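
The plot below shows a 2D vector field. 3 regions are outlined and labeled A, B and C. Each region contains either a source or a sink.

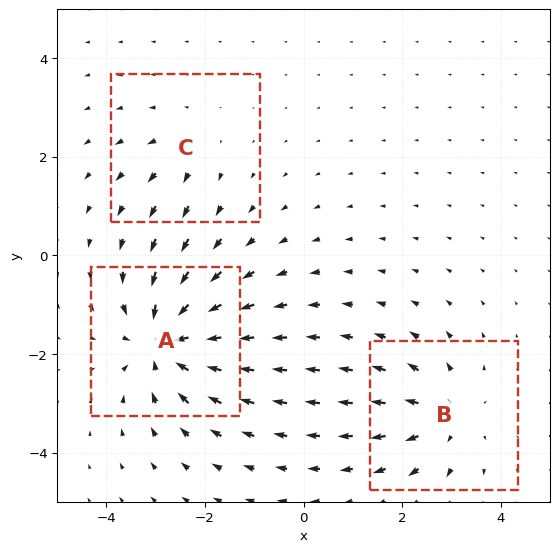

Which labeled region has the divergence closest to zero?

Divergence at each region's feature centre — A: about -5, B: about +3, C: about +2. Region C is closest to zero.

C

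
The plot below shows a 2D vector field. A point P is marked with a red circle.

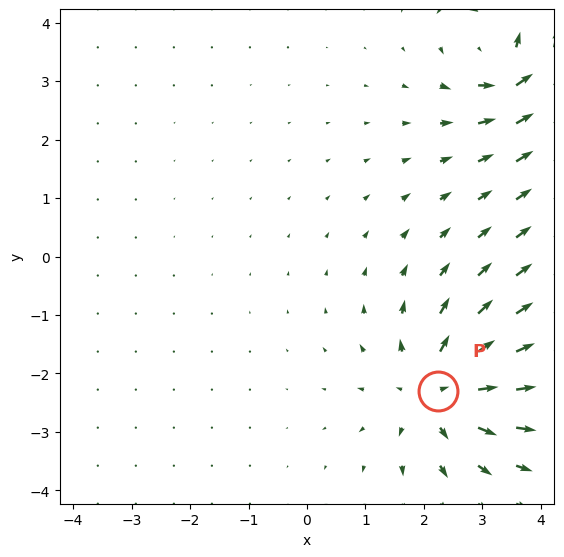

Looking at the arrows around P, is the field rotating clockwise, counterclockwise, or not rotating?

Near P at (2.2, -2.3) the arrows show no circulation. The curl there is ≈0.

not rotating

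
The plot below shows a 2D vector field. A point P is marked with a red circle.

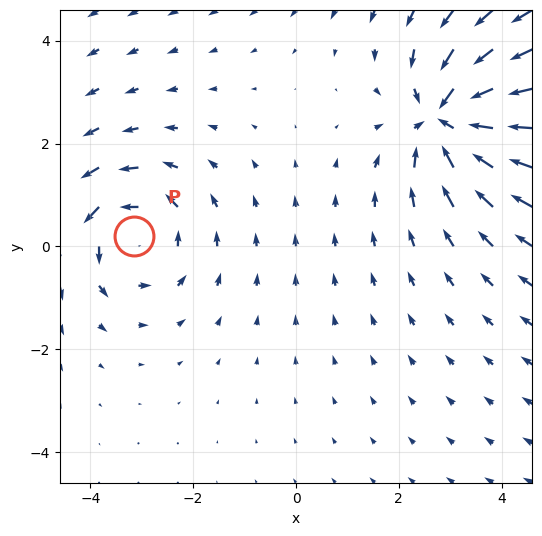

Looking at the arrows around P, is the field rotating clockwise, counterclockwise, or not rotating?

Near P at (-3.1, 0.2) the arrows circulate counterclockwise. The curl (z-component) there is about +3; positive curl means counterclockwise rotation.

counterclockwise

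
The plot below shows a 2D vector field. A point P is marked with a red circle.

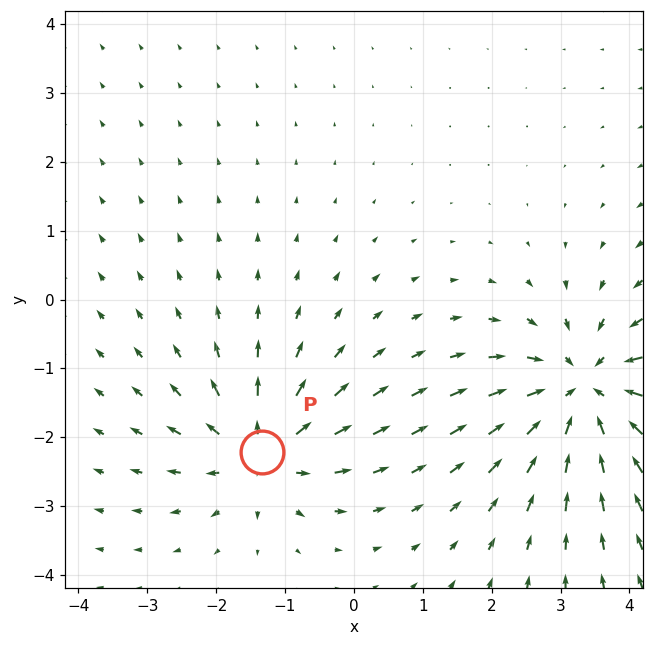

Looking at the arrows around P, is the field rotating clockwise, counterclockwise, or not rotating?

not rotating

Near P at (-1.3, -2.2) the arrows show no circulation. The curl there is ≈0.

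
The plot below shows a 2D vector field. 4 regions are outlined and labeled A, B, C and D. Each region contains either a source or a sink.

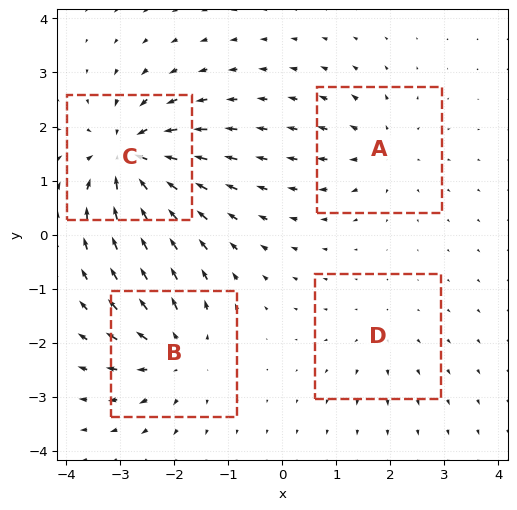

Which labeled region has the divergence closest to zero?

D

Divergence at each region's feature centre — A: about +4, B: about +5, C: about -8, D: about +2. Region D is closest to zero.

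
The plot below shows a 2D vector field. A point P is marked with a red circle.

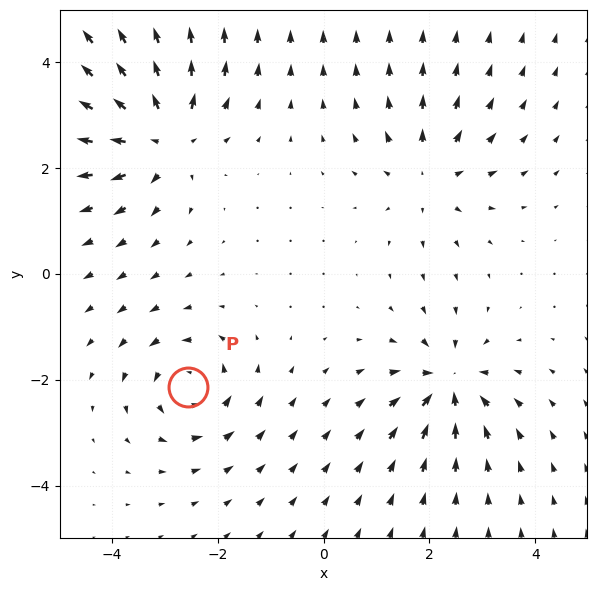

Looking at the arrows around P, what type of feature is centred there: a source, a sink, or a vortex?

At P (-2.6, -2.1) the arrows circulate counterclockwise. Divergence ≈0, curl about +4 — near-zero divergence with nonzero curl is a vortex.

vortex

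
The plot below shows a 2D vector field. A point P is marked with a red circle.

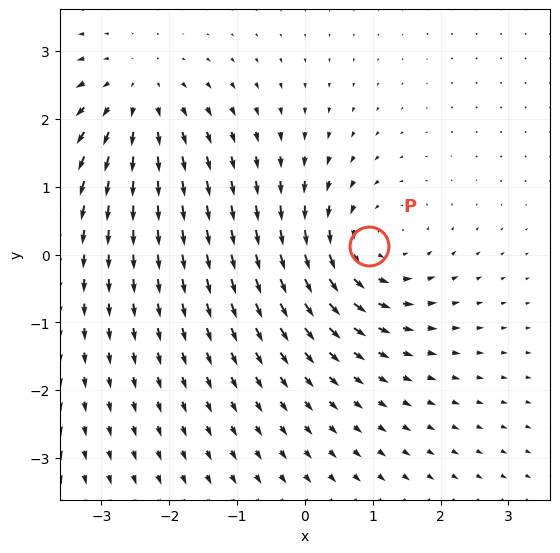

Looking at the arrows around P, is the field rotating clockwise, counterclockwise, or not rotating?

counterclockwise

Near P at (0.9, 0.1) the arrows circulate counterclockwise. The curl (z-component) there is about +5; positive curl means counterclockwise rotation.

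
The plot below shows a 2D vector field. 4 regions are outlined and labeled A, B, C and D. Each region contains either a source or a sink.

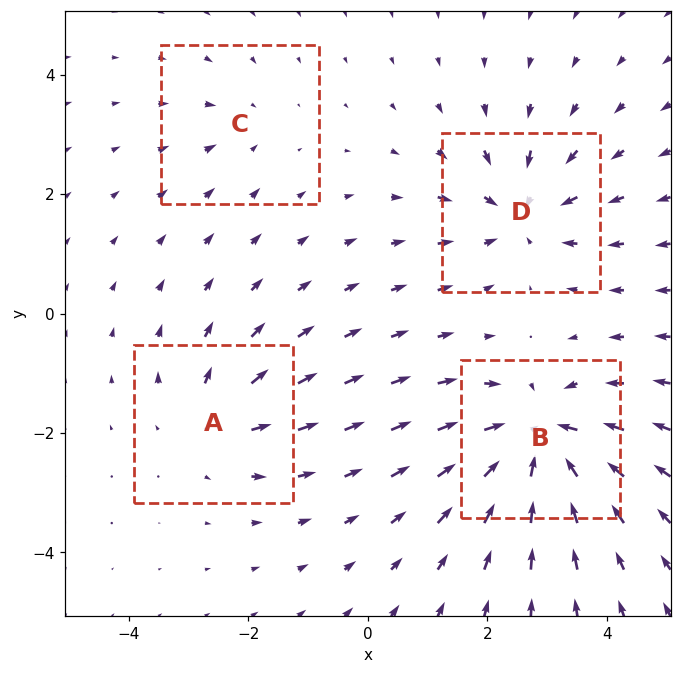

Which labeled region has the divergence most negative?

B

Divergence at each region's feature centre — A: about +4, B: about -7, C: about -2, D: about -5. Region B is most negative.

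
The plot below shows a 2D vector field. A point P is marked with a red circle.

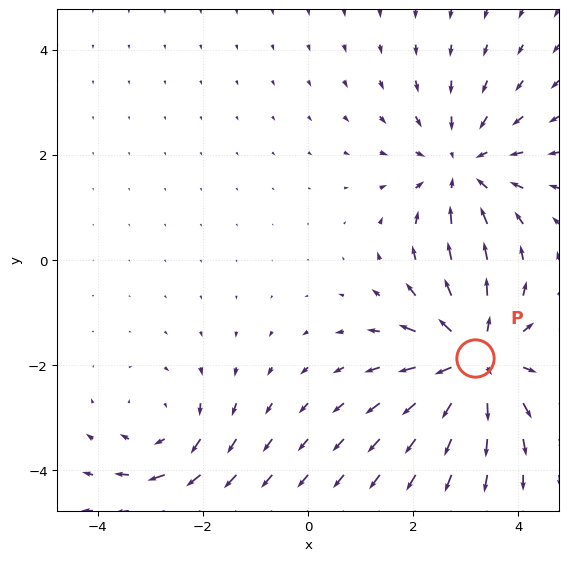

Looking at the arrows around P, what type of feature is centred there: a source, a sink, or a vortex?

source

At P (3.2, -1.9) the arrows spread outward. Divergence about +5, curl ≈0 — positive divergence with near-zero curl is a source.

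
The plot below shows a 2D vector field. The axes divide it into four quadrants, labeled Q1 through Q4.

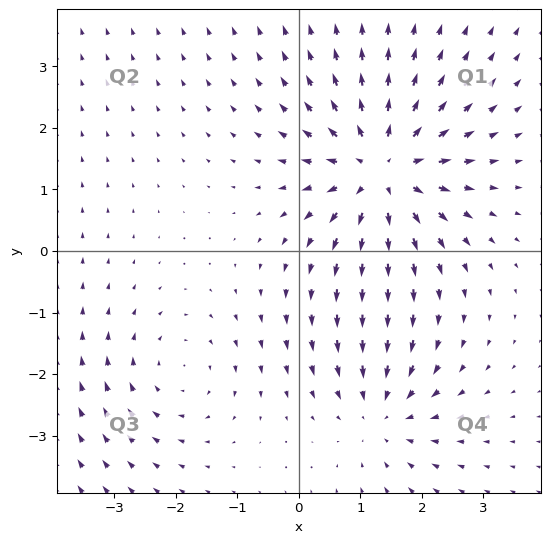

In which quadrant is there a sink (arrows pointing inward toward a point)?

Q4

The sink sits at approximately (1.4, -2.6), which lies in quadrant Q4. The divergence there is about -3, negative as expected for a sink.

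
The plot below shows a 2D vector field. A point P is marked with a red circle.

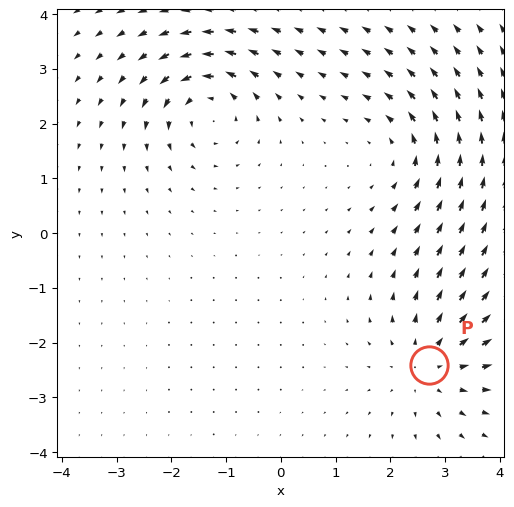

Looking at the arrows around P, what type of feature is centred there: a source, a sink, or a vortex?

At P (2.7, -2.4) the arrows spread outward. Divergence about +5, curl ≈0 — positive divergence with near-zero curl is a source.

source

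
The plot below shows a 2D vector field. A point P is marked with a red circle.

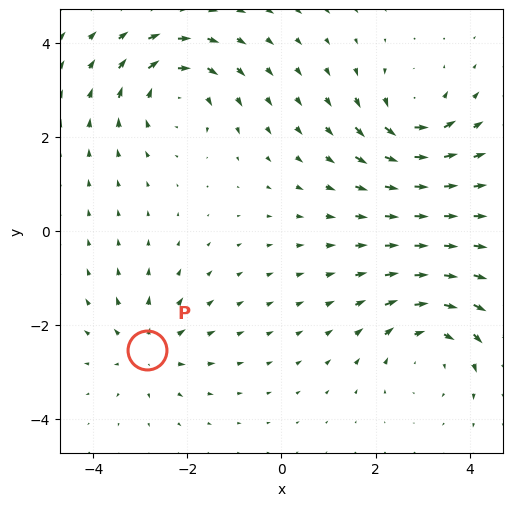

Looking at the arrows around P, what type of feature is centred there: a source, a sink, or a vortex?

source

At P (-2.9, -2.5) the arrows spread outward. Divergence about +4, curl ≈0 — positive divergence with near-zero curl is a source.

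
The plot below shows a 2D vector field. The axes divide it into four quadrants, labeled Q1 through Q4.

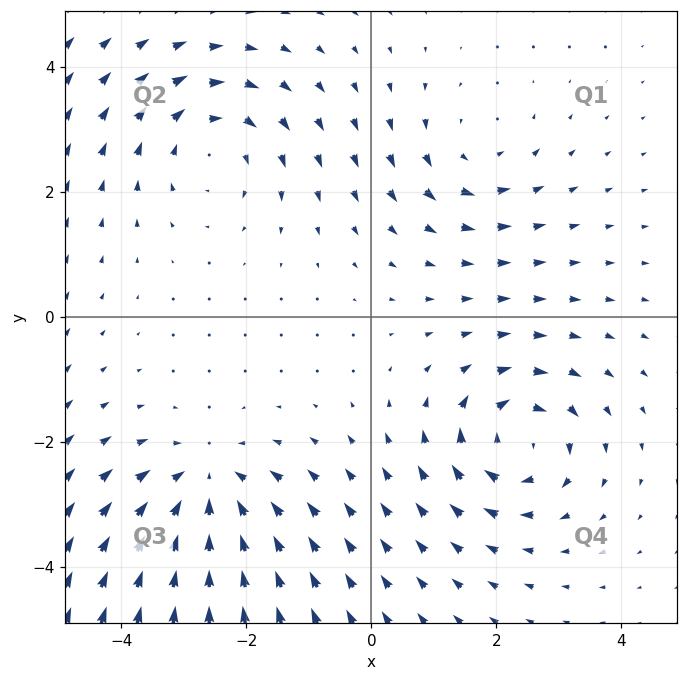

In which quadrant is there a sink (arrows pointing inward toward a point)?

The sink sits at approximately (-2.6, -2.7), which lies in quadrant Q3. The divergence there is about -5, negative as expected for a sink.

Q3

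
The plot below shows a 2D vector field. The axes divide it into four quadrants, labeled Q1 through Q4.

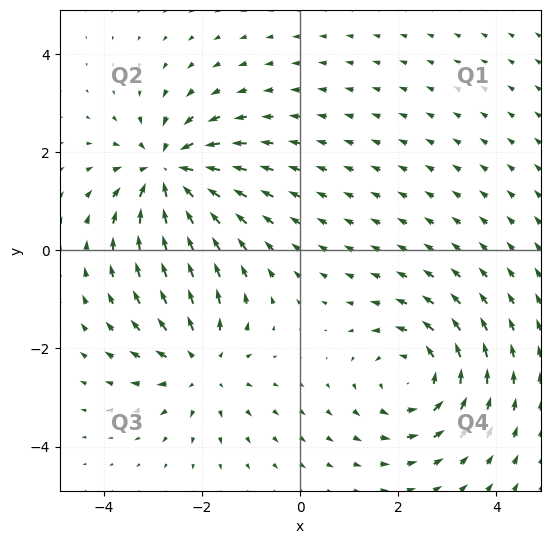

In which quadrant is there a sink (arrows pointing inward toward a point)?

The sink sits at approximately (-2.7, 1.6), which lies in quadrant Q2. The divergence there is about -5, negative as expected for a sink.

Q2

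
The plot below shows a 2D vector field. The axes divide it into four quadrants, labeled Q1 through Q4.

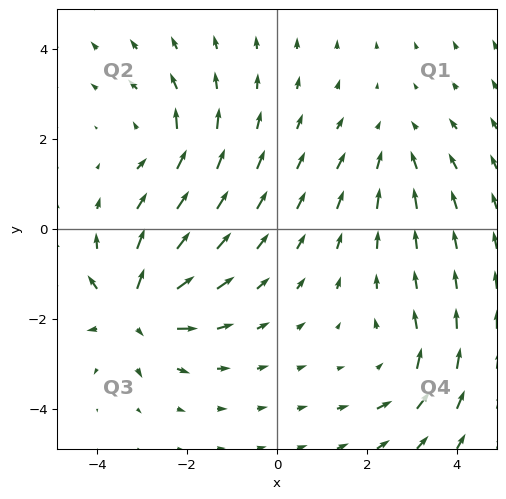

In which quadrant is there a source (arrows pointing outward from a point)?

The source sits at approximately (-3.2, -1.8), which lies in quadrant Q3. The divergence there is about +6, positive as expected for a source.

Q3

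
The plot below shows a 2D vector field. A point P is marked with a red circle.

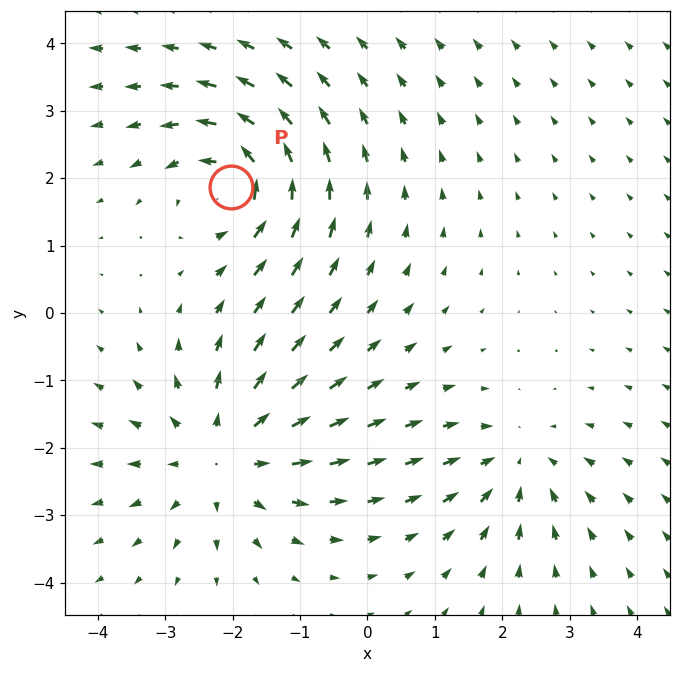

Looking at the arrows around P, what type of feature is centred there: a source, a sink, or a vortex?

At P (-2.0, 1.9) the arrows circulate counterclockwise. Divergence ≈0, curl about +5 — near-zero divergence with nonzero curl is a vortex.

vortex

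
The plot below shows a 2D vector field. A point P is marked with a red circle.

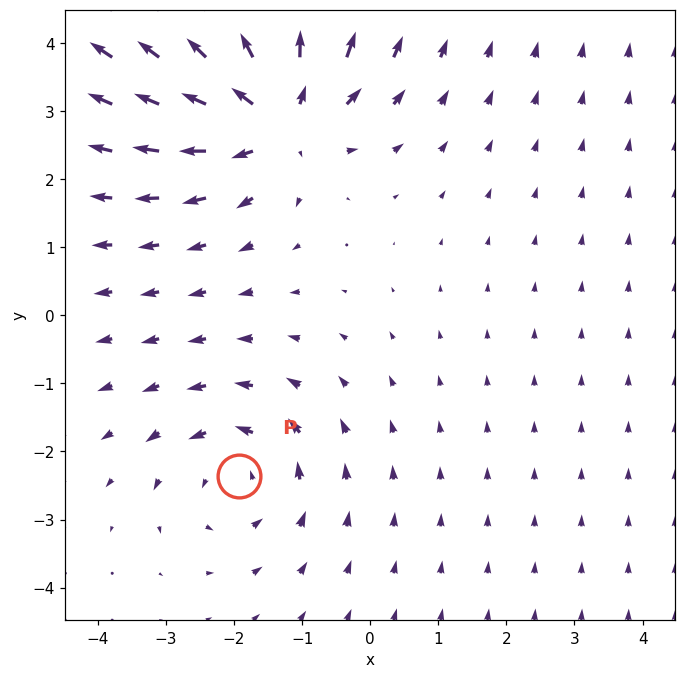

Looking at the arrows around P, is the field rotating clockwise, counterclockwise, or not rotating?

Near P at (-1.9, -2.4) the arrows circulate counterclockwise. The curl (z-component) there is about +3; positive curl means counterclockwise rotation.

counterclockwise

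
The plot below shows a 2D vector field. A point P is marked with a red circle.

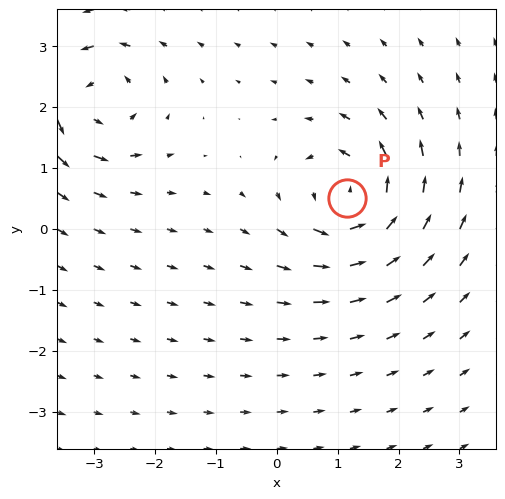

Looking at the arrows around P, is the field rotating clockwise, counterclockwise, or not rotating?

Near P at (1.2, 0.5) the arrows circulate counterclockwise. The curl (z-component) there is about +7; positive curl means counterclockwise rotation.

counterclockwise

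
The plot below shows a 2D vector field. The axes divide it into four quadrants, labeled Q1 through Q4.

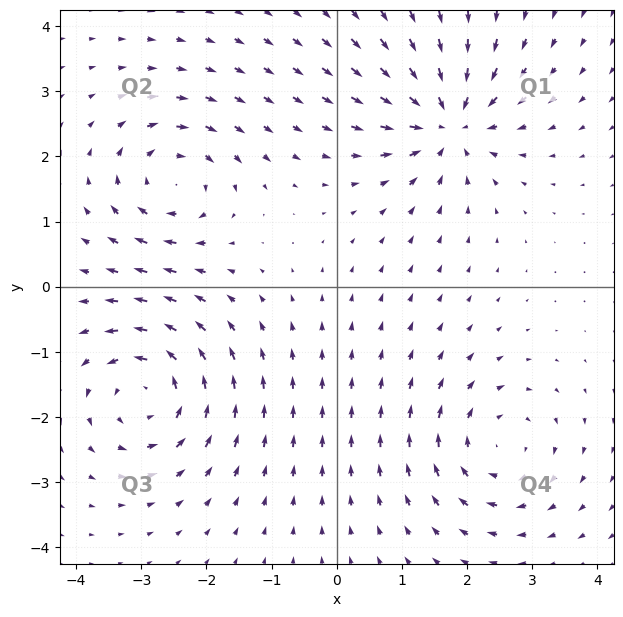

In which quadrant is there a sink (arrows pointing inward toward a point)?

The sink sits at approximately (1.7, 2.5), which lies in quadrant Q1. The divergence there is about -7, negative as expected for a sink.

Q1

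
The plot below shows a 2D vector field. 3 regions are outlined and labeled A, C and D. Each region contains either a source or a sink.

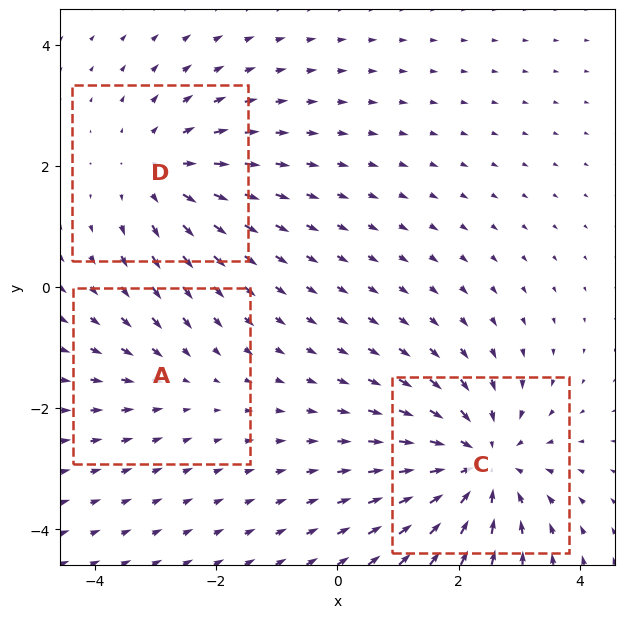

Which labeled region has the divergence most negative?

Divergence at each region's feature centre — A: about -2, C: about -4, D: about +3. Region C is most negative.

C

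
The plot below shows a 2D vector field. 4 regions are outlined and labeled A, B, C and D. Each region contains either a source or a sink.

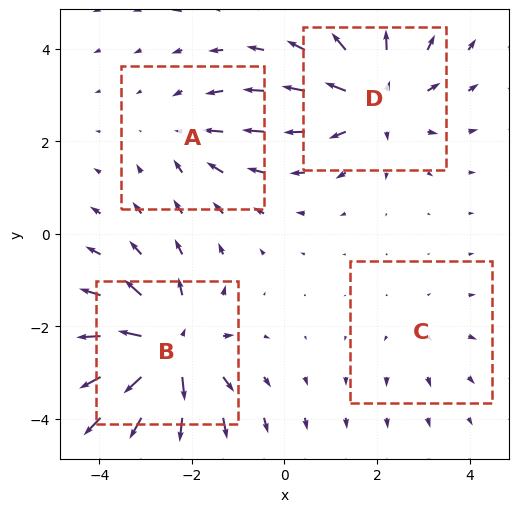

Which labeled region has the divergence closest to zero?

Divergence at each region's feature centre — A: about -3, B: about +7, C: about +2, D: about +5. Region C is closest to zero.

C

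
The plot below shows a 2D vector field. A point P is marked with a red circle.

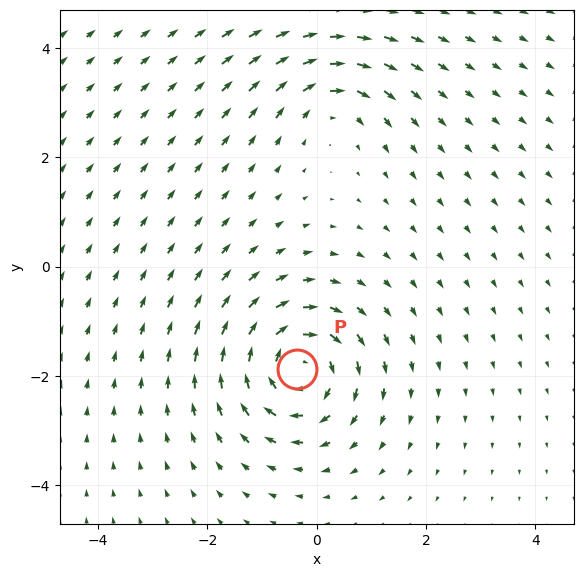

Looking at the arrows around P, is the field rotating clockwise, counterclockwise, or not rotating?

Near P at (-0.4, -1.9) the arrows circulate clockwise. The curl (z-component) there is about -5; negative curl means clockwise rotation.

clockwise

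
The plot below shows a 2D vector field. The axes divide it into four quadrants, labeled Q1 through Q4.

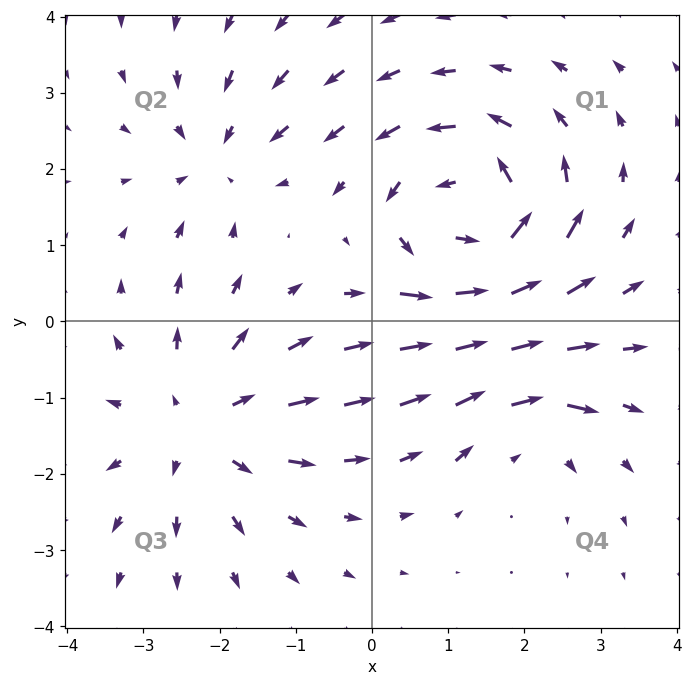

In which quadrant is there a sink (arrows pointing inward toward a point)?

The sink sits at approximately (-2.0, 2.1), which lies in quadrant Q2. The divergence there is about -3, negative as expected for a sink.

Q2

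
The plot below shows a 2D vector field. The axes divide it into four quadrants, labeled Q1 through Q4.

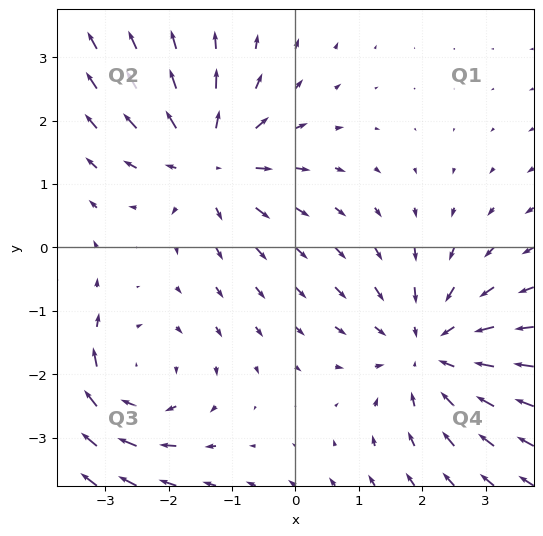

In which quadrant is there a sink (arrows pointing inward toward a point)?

Q4

The sink sits at approximately (2.1, -1.6), which lies in quadrant Q4. The divergence there is about -3, negative as expected for a sink.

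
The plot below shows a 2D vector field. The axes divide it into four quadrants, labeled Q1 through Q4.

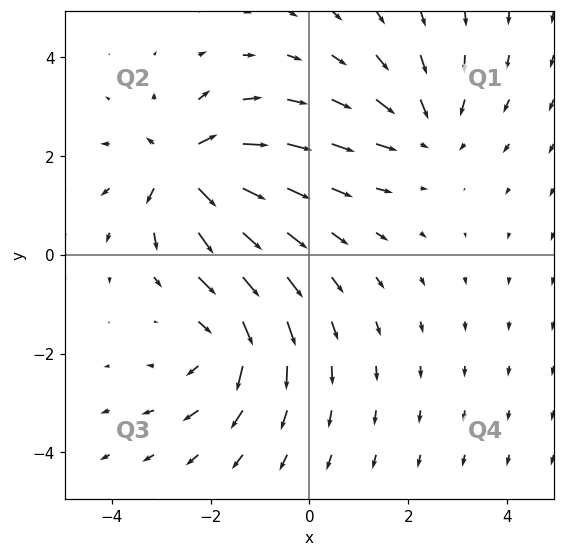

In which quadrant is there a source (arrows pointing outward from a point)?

Q2

The source sits at approximately (-2.5, 1.8), which lies in quadrant Q2. The divergence there is about +7, positive as expected for a source.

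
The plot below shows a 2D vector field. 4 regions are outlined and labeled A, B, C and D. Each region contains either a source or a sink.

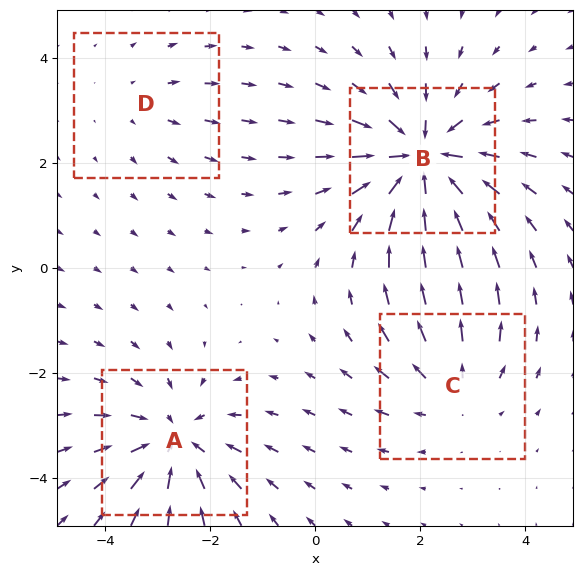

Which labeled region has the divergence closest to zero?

D

Divergence at each region's feature centre — A: about -4, B: about -6, C: about +3, D: about +2. Region D is closest to zero.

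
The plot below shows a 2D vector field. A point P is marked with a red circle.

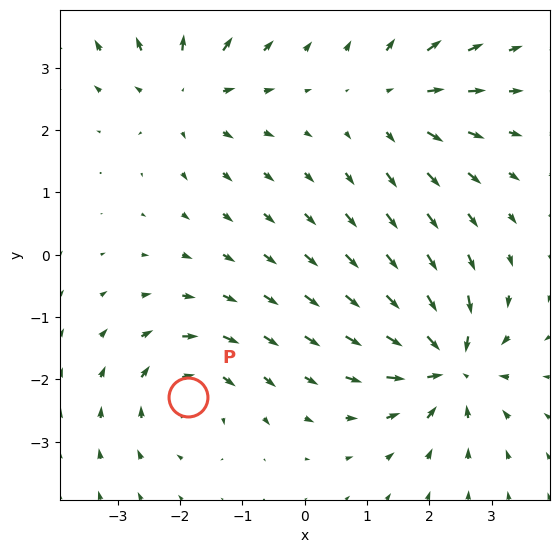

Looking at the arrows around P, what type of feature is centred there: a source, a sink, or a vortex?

vortex

At P (-1.9, -2.3) the arrows circulate clockwise. Divergence ≈0, curl about -4 — near-zero divergence with nonzero curl is a vortex.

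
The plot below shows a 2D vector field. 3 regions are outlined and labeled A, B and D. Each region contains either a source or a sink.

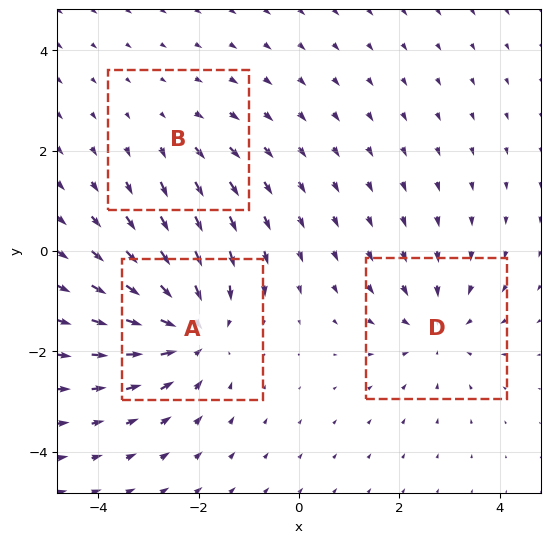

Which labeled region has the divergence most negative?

A

Divergence at each region's feature centre — A: about -4, B: about +2, D: about -3. Region A is most negative.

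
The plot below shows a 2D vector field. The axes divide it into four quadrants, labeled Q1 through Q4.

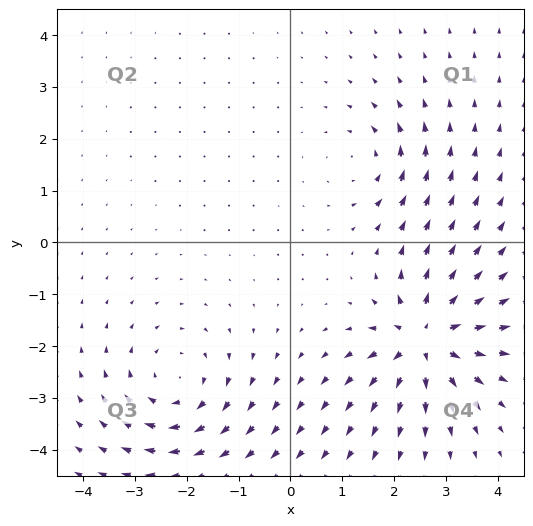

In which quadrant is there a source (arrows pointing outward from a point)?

The source sits at approximately (2.6, -1.9), which lies in quadrant Q4. The divergence there is about +7, positive as expected for a source.

Q4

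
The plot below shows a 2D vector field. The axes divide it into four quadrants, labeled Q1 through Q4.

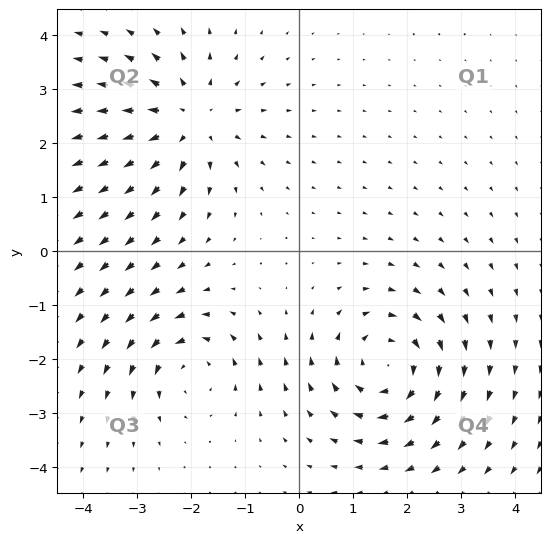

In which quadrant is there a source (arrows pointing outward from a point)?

The source sits at approximately (-2.0, 2.4), which lies in quadrant Q2. The divergence there is about +5, positive as expected for a source.

Q2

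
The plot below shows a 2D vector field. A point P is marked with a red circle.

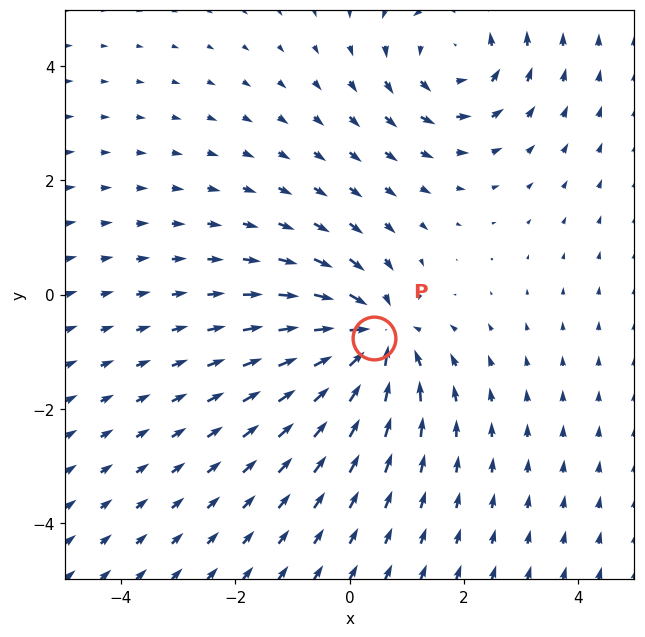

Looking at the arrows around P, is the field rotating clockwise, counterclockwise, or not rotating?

not rotating

Near P at (0.4, -0.7) the arrows show no circulation. The curl there is ≈0.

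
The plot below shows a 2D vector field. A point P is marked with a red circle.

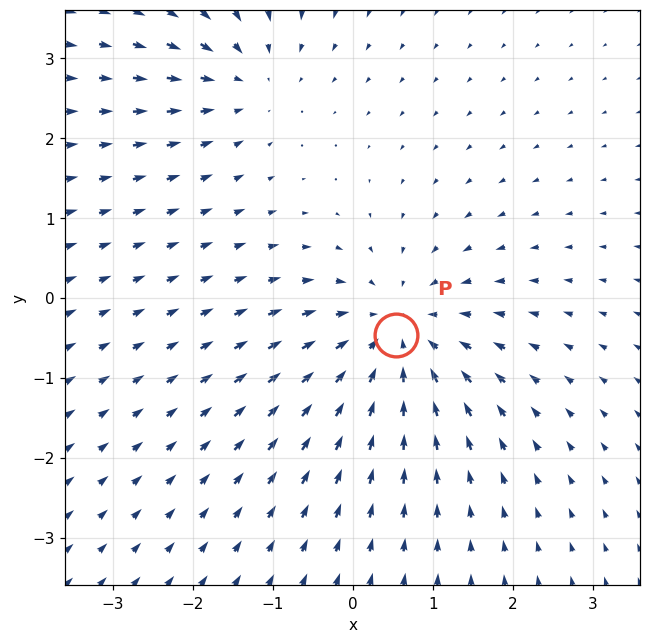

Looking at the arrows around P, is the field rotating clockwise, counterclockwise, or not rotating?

Near P at (0.5, -0.5) the arrows show no circulation. The curl there is ≈0.

not rotating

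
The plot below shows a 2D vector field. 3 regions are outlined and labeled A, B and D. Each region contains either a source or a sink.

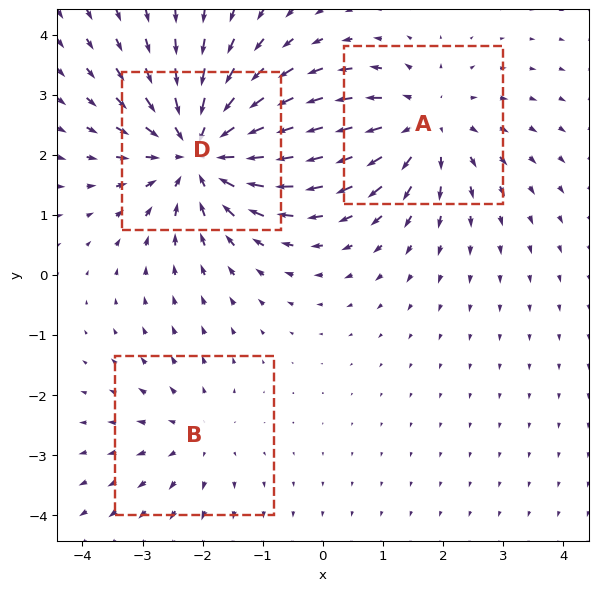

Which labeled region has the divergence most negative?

Divergence at each region's feature centre — A: about +3, B: about +2, D: about -4. Region D is most negative.

D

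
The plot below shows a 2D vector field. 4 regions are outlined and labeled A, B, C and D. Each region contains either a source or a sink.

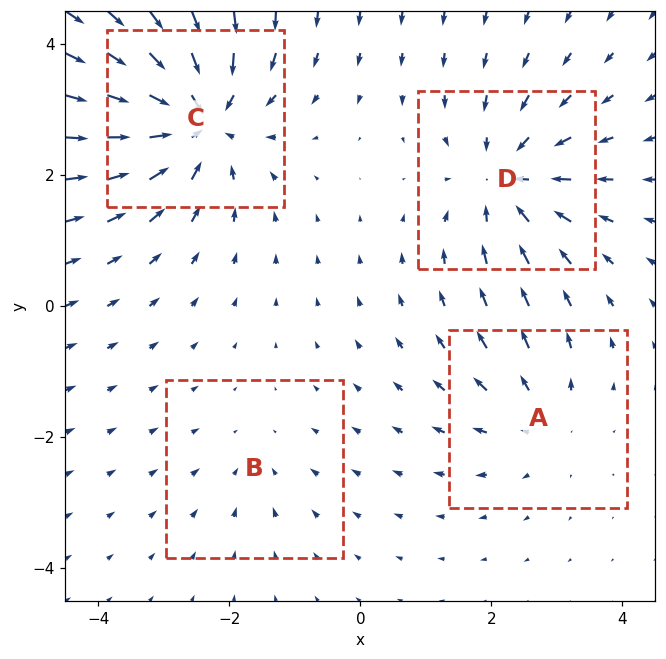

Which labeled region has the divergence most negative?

C

Divergence at each region's feature centre — A: about +3, B: about -2, C: about -8, D: about -5. Region C is most negative.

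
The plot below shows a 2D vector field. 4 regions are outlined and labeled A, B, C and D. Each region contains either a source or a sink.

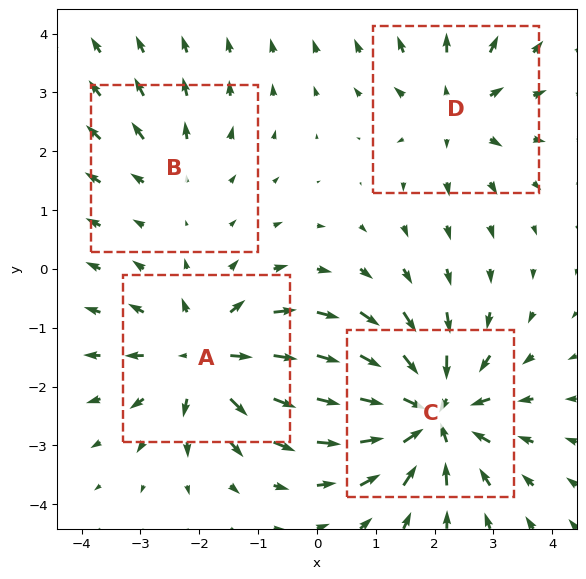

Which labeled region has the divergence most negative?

Divergence at each region's feature centre — A: about +6, B: about +2, C: about -7, D: about +4. Region C is most negative.

C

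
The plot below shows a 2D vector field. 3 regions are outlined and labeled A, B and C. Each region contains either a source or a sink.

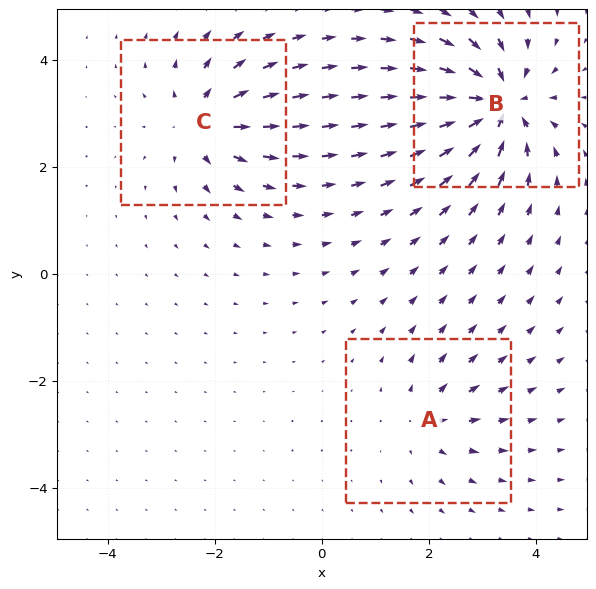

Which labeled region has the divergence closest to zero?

Divergence at each region's feature centre — A: about +3, B: about -6, C: about +4. Region A is closest to zero.

A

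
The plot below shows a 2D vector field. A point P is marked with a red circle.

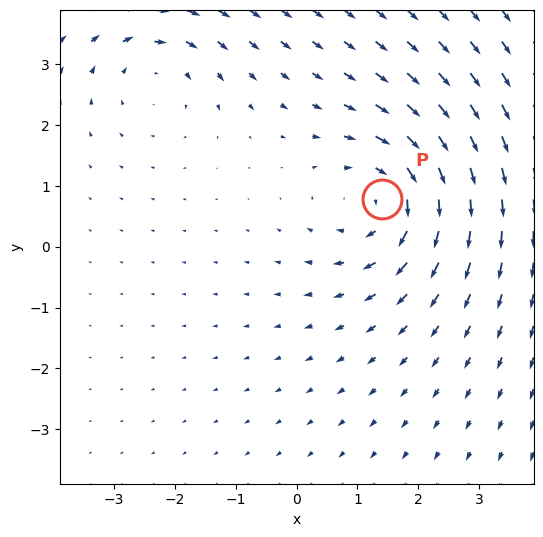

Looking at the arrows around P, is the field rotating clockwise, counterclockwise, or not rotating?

clockwise

Near P at (1.4, 0.8) the arrows circulate clockwise. The curl (z-component) there is about -4; negative curl means clockwise rotation.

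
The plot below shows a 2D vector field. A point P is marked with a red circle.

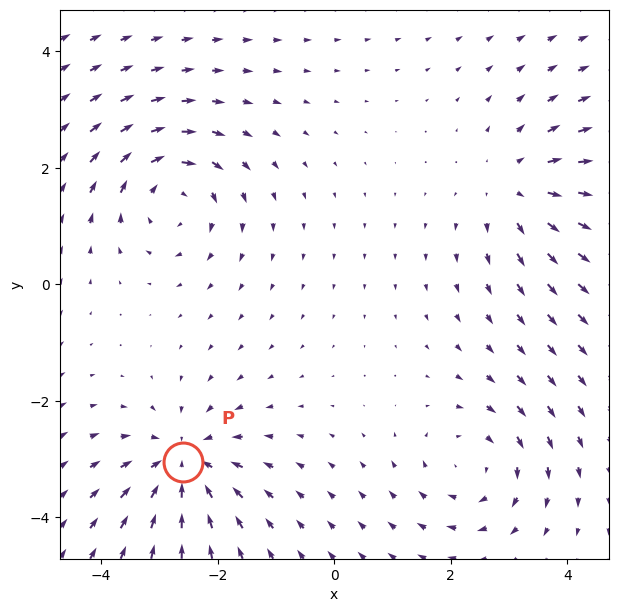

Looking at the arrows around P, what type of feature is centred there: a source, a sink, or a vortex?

At P (-2.6, -3.1) the arrows converge inward. Divergence about -5, curl ≈0 — negative divergence with near-zero curl is a sink.

sink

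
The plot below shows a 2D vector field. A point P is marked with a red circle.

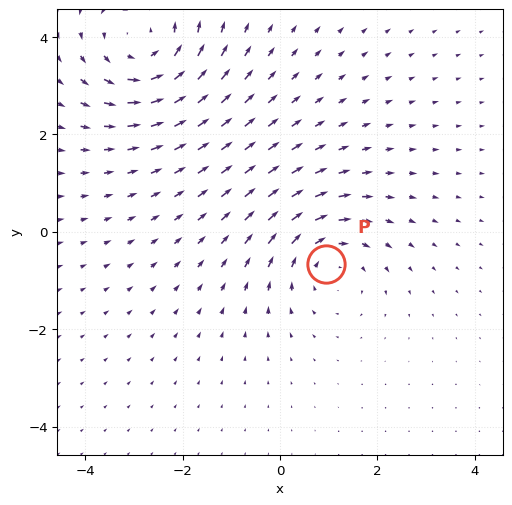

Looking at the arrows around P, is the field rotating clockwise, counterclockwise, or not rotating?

Near P at (1.0, -0.7) the arrows circulate clockwise. The curl (z-component) there is about -3; negative curl means clockwise rotation.

clockwise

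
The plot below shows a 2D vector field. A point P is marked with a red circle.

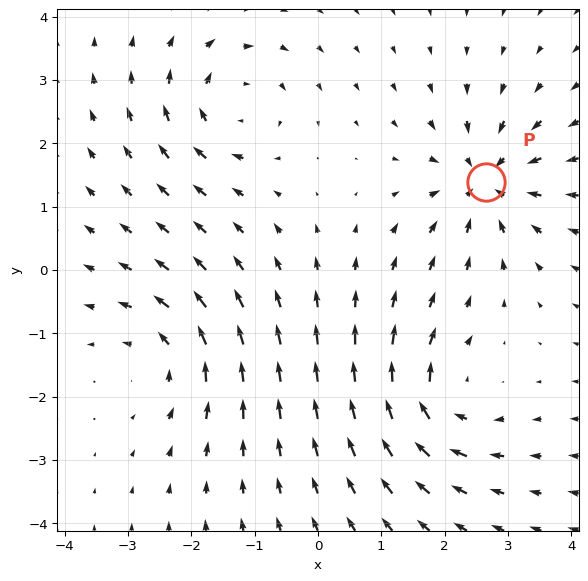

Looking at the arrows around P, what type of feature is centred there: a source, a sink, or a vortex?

sink

At P (2.6, 1.4) the arrows converge inward. Divergence about -6, curl ≈0 — negative divergence with near-zero curl is a sink.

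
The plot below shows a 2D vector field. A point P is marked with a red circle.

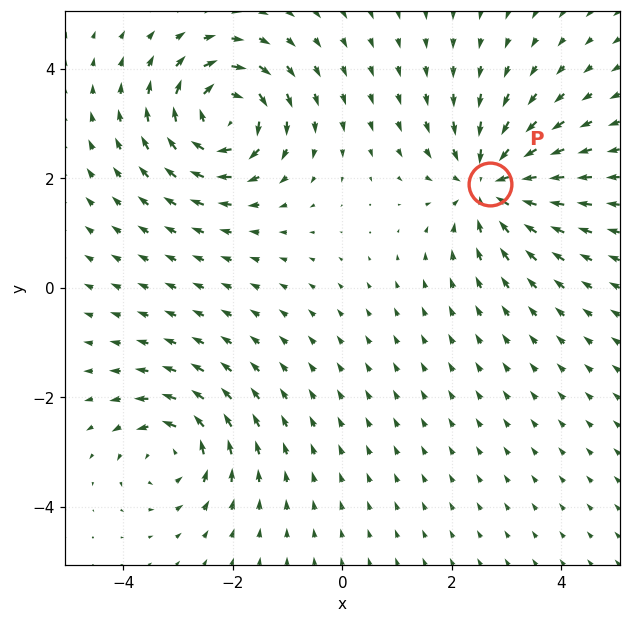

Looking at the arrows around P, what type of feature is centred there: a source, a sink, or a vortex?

At P (2.7, 1.9) the arrows converge inward. Divergence about -5, curl ≈0 — negative divergence with near-zero curl is a sink.

sink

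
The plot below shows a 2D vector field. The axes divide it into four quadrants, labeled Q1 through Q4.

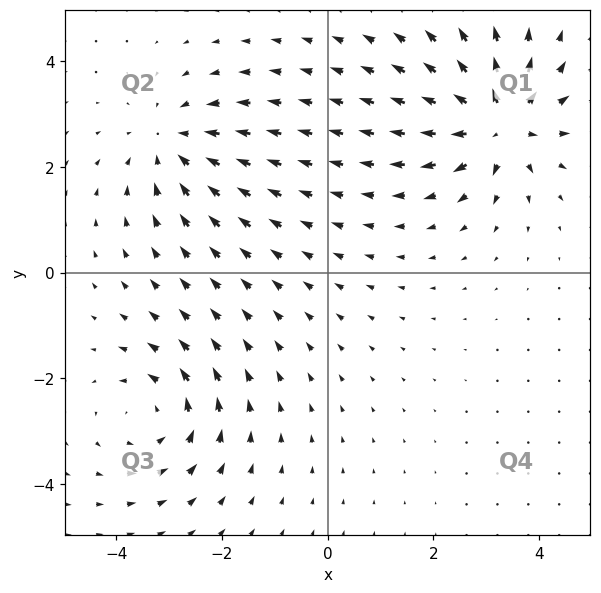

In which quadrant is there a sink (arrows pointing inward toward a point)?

Q2

The sink sits at approximately (-2.9, 2.4), which lies in quadrant Q2. The divergence there is about -3, negative as expected for a sink.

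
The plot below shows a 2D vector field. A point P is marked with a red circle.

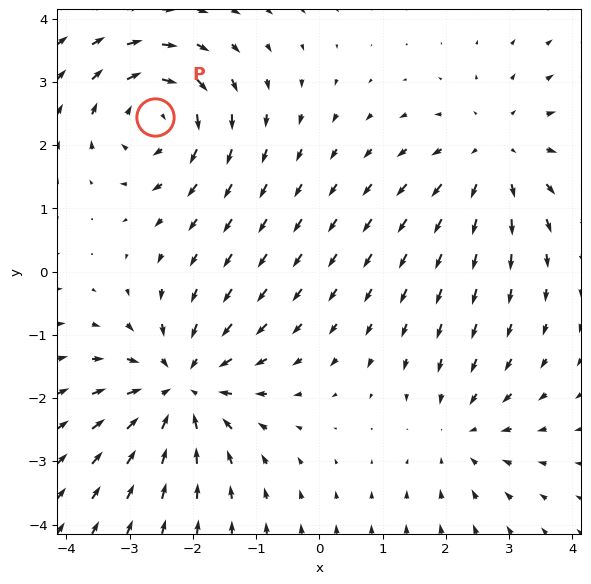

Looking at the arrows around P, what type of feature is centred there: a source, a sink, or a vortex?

At P (-2.6, 2.4) the arrows circulate clockwise. Divergence ≈0, curl about -5 — near-zero divergence with nonzero curl is a vortex.

vortex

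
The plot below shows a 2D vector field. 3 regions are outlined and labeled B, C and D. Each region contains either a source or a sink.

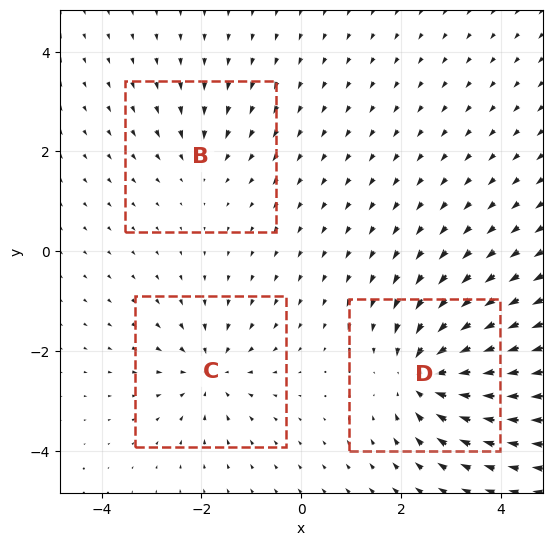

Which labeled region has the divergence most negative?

D

Divergence at each region's feature centre — B: about -2, C: about -4, D: about -6. Region D is most negative.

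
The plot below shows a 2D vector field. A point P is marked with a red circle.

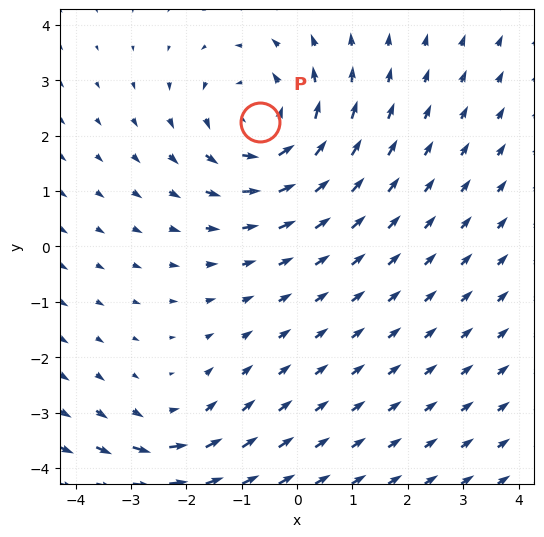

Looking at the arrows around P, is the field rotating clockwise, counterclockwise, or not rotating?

Near P at (-0.7, 2.2) the arrows circulate counterclockwise. The curl (z-component) there is about +4; positive curl means counterclockwise rotation.

counterclockwise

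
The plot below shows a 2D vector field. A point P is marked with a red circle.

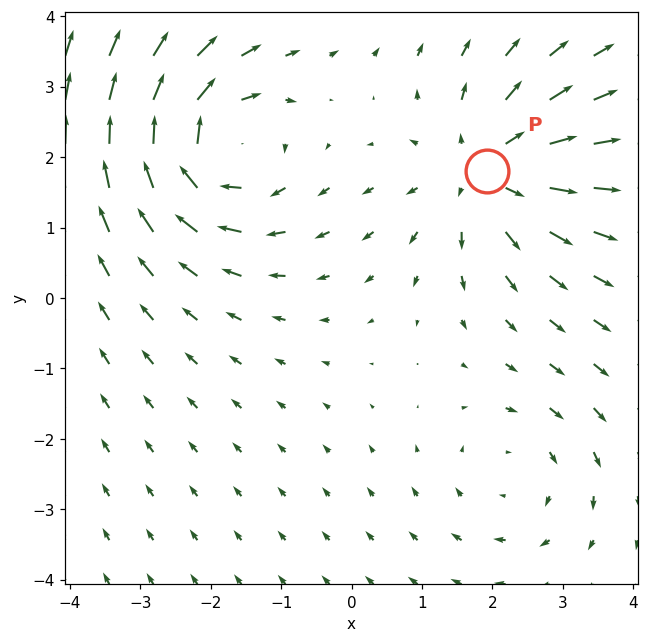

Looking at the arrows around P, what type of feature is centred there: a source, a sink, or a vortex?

source

At P (1.9, 1.8) the arrows spread outward. Divergence about +4, curl ≈0 — positive divergence with near-zero curl is a source.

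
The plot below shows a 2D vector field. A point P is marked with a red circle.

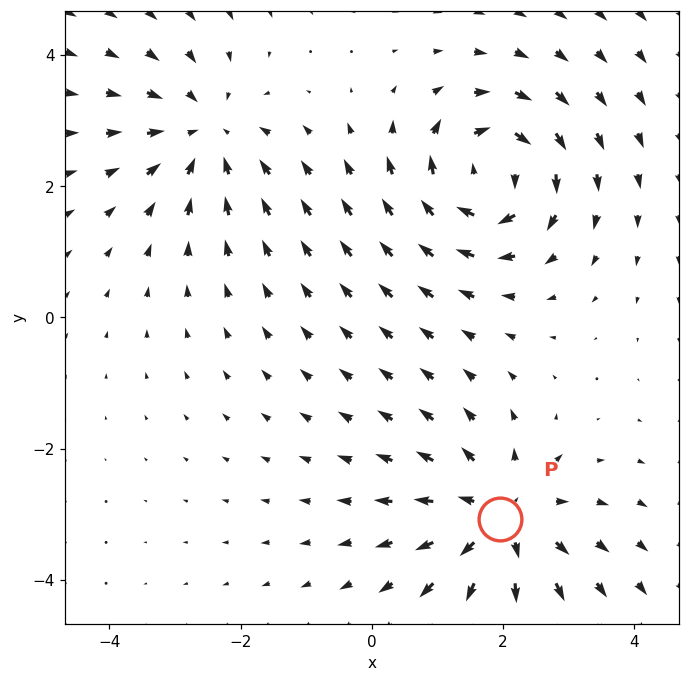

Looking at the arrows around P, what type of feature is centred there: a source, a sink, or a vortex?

At P (2.0, -3.1) the arrows spread outward. Divergence about +5, curl ≈0 — positive divergence with near-zero curl is a source.

source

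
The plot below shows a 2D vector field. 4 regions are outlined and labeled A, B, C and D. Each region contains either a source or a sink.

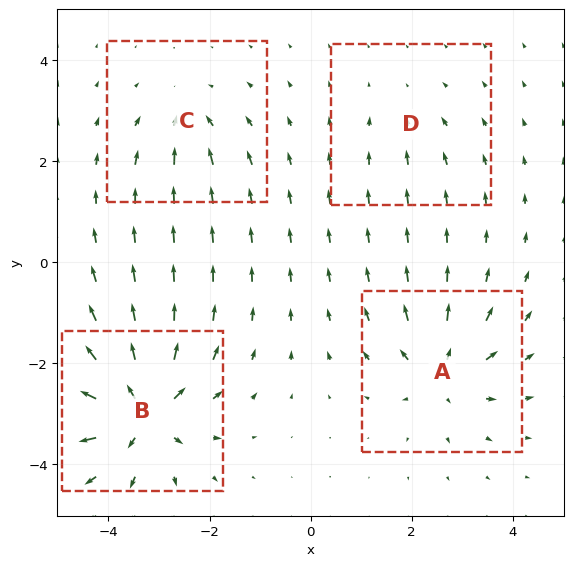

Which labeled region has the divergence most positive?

Divergence at each region's feature centre — A: about +6, B: about +9, C: about -4, D: about -2. Region B is most positive.

B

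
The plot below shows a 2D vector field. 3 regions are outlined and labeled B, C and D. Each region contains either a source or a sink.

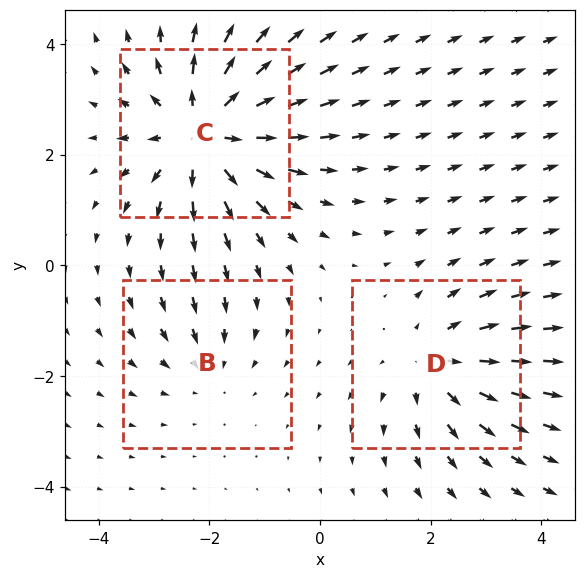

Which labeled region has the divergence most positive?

Divergence at each region's feature centre — B: about -2, C: about +5, D: about +3. Region C is most positive.

C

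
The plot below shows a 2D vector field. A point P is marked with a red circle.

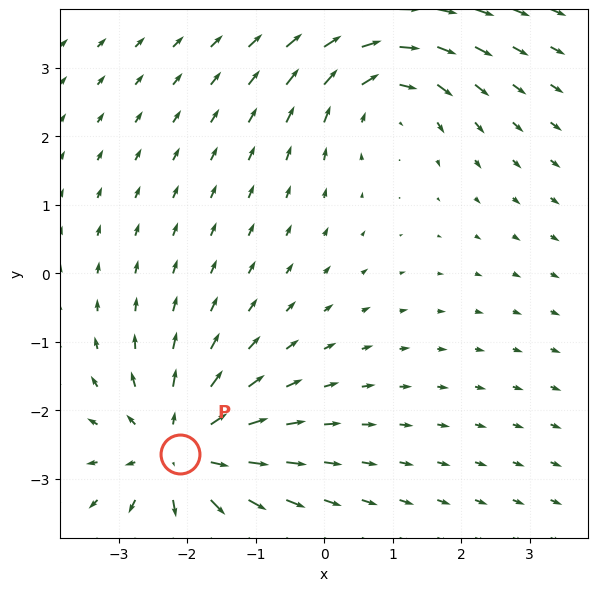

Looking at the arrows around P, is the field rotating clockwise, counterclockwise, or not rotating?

Near P at (-2.1, -2.6) the arrows show no circulation. The curl there is ≈0.

not rotating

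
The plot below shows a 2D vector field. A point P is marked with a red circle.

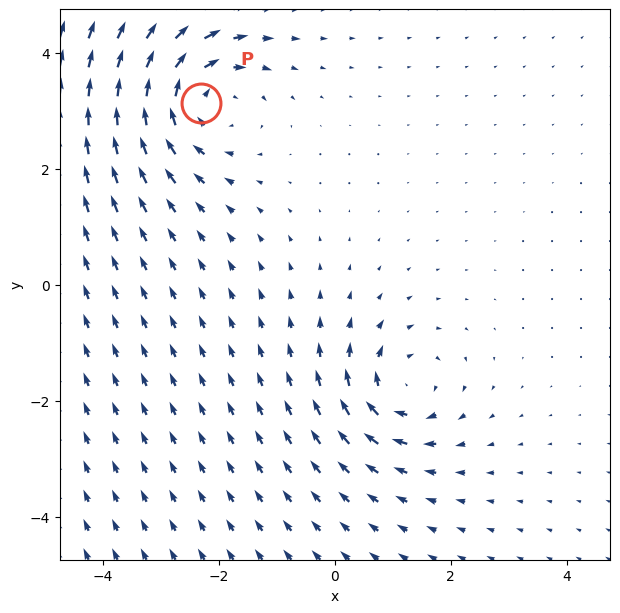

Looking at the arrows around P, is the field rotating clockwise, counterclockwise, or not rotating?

Near P at (-2.3, 3.1) the arrows circulate clockwise. The curl (z-component) there is about -5; negative curl means clockwise rotation.

clockwise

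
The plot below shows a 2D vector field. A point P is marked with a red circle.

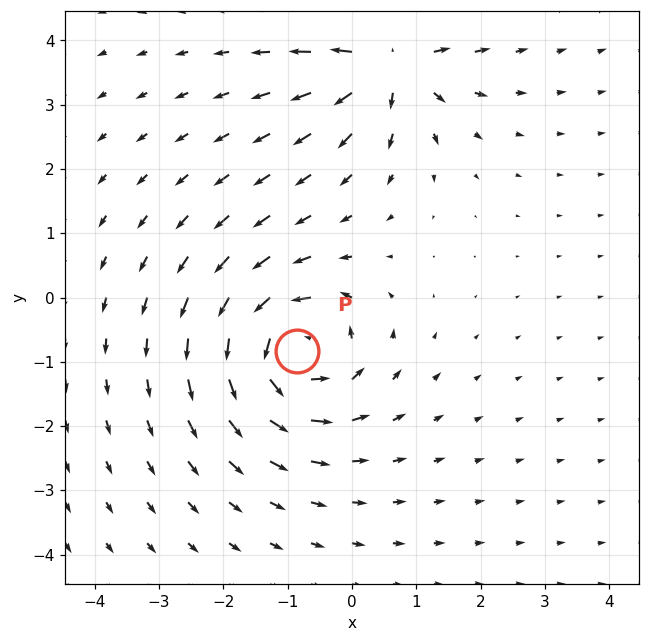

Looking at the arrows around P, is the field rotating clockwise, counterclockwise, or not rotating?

Near P at (-0.9, -0.8) the arrows circulate counterclockwise. The curl (z-component) there is about +6; positive curl means counterclockwise rotation.

counterclockwise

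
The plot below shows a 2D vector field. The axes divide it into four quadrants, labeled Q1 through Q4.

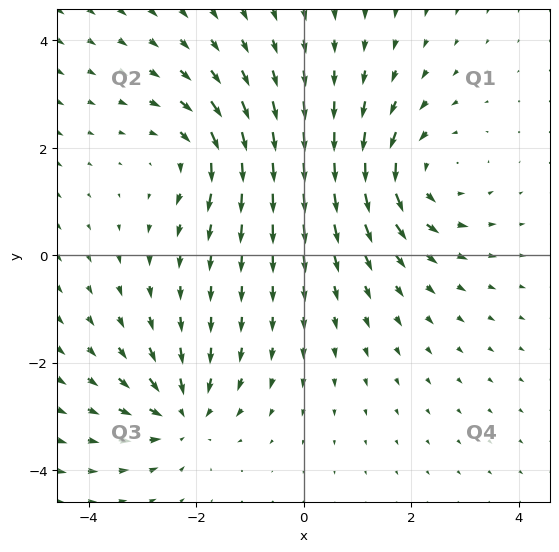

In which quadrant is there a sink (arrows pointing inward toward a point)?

Q3

The sink sits at approximately (-2.3, -2.9), which lies in quadrant Q3. The divergence there is about -4, negative as expected for a sink.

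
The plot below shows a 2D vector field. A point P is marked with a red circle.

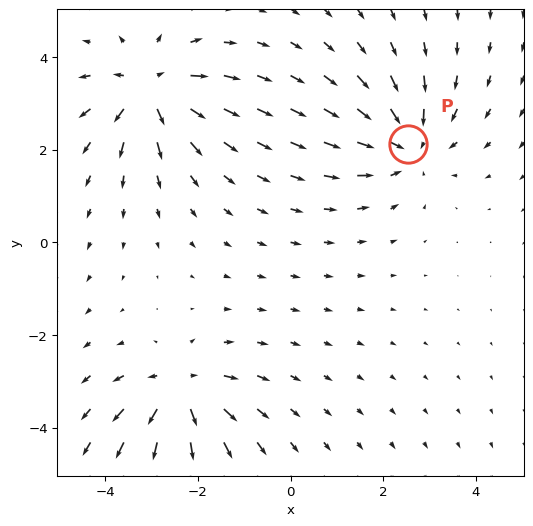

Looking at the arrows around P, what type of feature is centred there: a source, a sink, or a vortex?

sink

At P (2.5, 2.1) the arrows converge inward. Divergence about -3, curl ≈0 — negative divergence with near-zero curl is a sink.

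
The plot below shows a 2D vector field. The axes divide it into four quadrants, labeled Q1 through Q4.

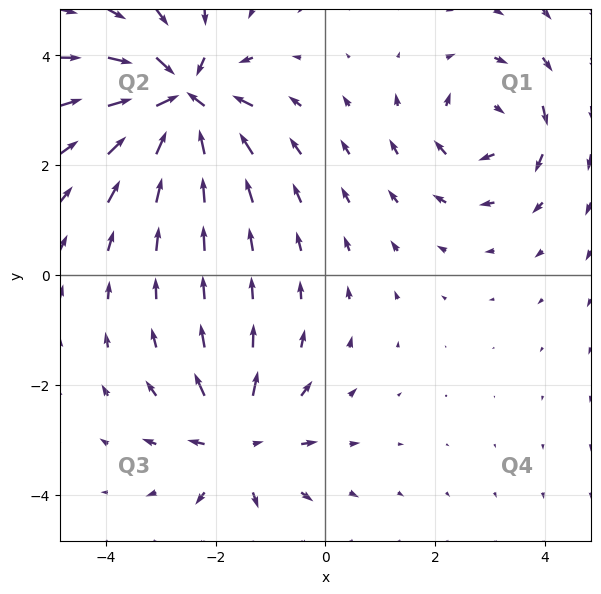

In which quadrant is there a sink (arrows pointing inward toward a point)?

Q2

The sink sits at approximately (-2.6, 3.2), which lies in quadrant Q2. The divergence there is about -6, negative as expected for a sink.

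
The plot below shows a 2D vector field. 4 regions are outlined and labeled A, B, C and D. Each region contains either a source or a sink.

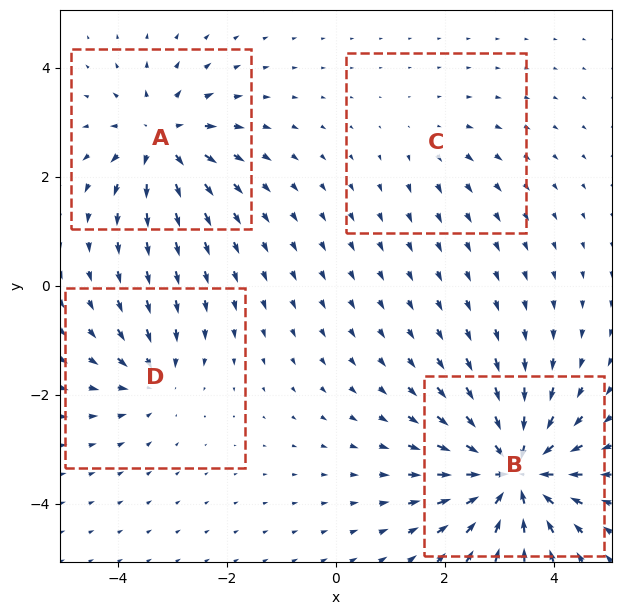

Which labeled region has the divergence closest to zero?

C

Divergence at each region's feature centre — A: about +6, B: about -9, C: about +2, D: about -4. Region C is closest to zero.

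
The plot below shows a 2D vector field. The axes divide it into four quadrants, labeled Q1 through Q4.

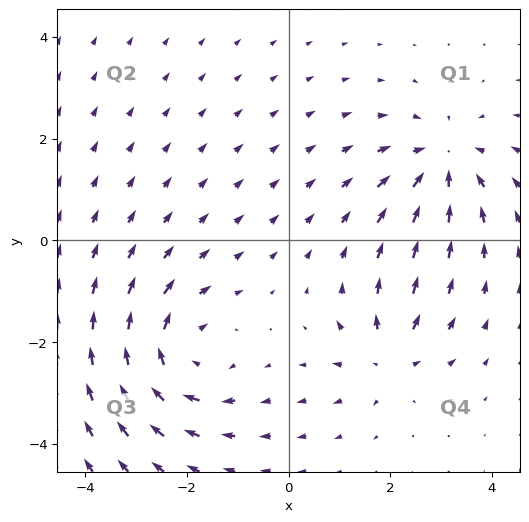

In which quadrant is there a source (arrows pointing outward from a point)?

Q4

The source sits at approximately (2.0, -2.3), which lies in quadrant Q4. The divergence there is about +4, positive as expected for a source.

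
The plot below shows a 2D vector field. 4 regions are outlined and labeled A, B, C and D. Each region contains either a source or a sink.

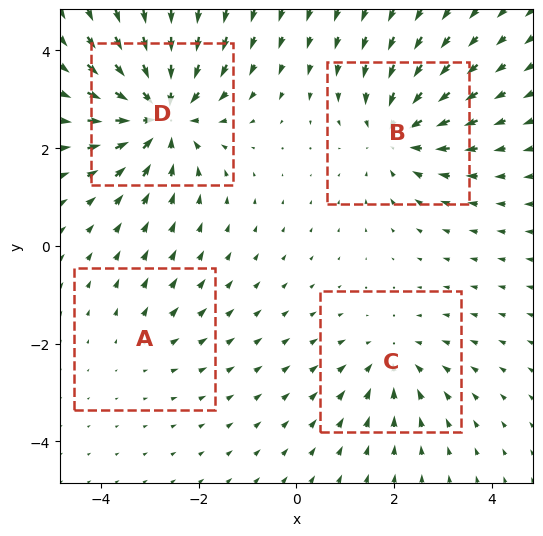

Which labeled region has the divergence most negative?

D

Divergence at each region's feature centre — A: about +2, B: about -5, C: about -3, D: about -7. Region D is most negative.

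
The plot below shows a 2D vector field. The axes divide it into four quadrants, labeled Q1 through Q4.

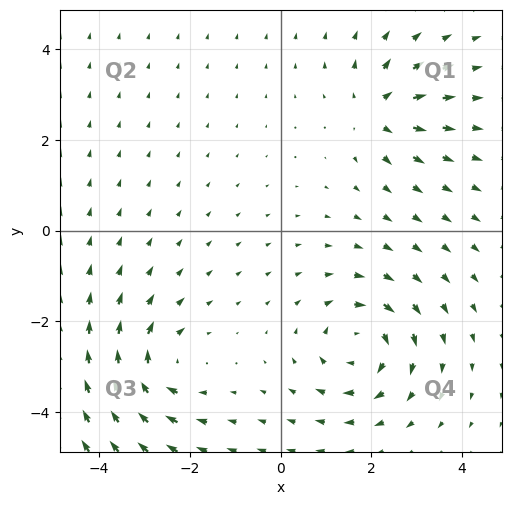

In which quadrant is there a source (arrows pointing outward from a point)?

The source sits at approximately (2.1, 2.6), which lies in quadrant Q1. The divergence there is about +4, positive as expected for a source.

Q1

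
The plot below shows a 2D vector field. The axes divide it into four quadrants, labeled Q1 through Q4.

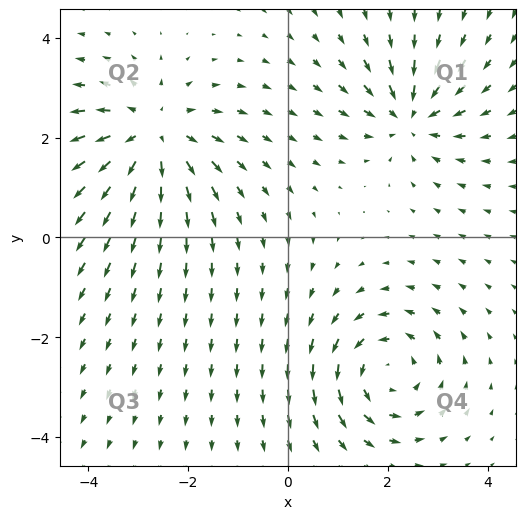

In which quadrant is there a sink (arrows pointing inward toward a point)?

Q1

The sink sits at approximately (2.5, 2.4), which lies in quadrant Q1. The divergence there is about -4, negative as expected for a sink.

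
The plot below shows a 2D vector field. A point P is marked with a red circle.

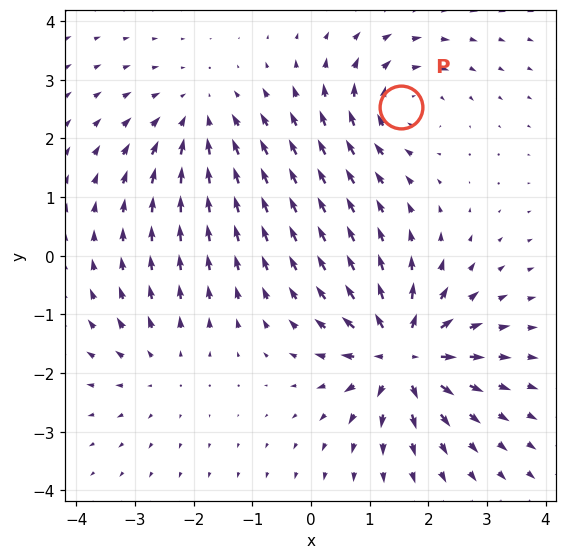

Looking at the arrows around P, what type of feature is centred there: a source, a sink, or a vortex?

vortex

At P (1.5, 2.5) the arrows circulate clockwise. Divergence ≈0, curl about -4 — near-zero divergence with nonzero curl is a vortex.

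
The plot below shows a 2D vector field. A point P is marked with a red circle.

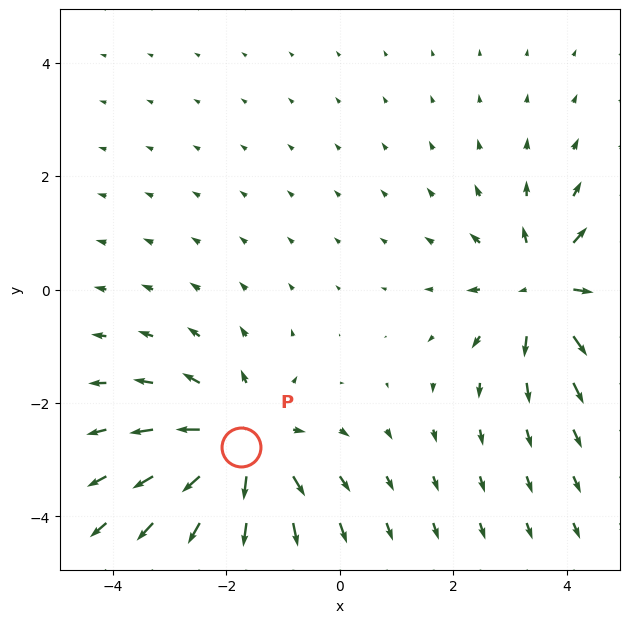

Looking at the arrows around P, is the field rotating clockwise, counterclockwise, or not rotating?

not rotating

Near P at (-1.7, -2.8) the arrows show no circulation. The curl there is ≈0.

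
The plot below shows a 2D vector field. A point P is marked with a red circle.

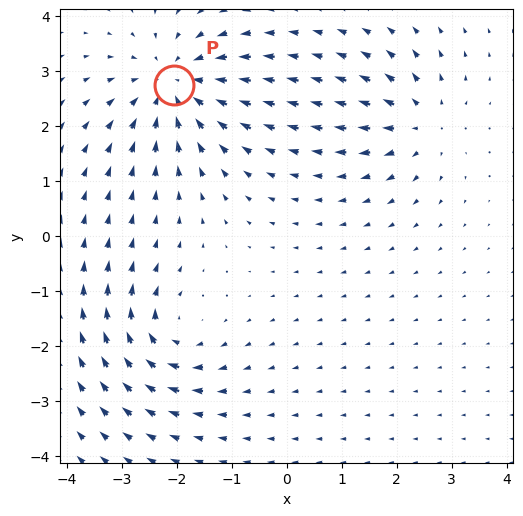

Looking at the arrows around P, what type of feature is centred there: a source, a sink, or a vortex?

At P (-2.0, 2.7) the arrows converge inward. Divergence about -4, curl ≈0 — negative divergence with near-zero curl is a sink.

sink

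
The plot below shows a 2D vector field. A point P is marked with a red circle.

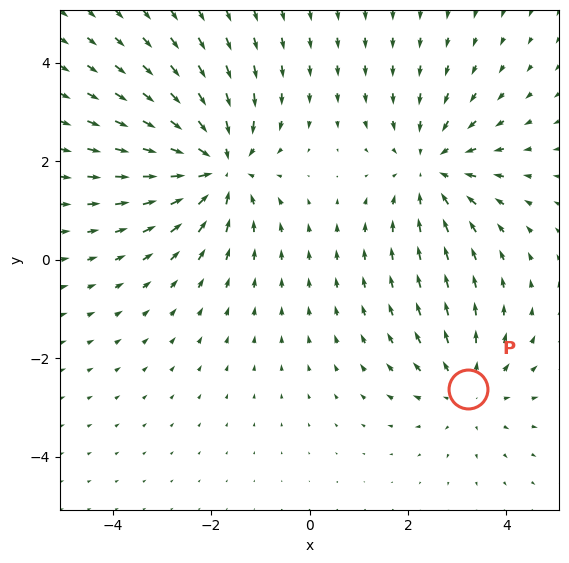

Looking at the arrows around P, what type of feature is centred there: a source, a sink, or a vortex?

At P (3.2, -2.6) the arrows spread outward. Divergence about +3, curl ≈0 — positive divergence with near-zero curl is a source.

source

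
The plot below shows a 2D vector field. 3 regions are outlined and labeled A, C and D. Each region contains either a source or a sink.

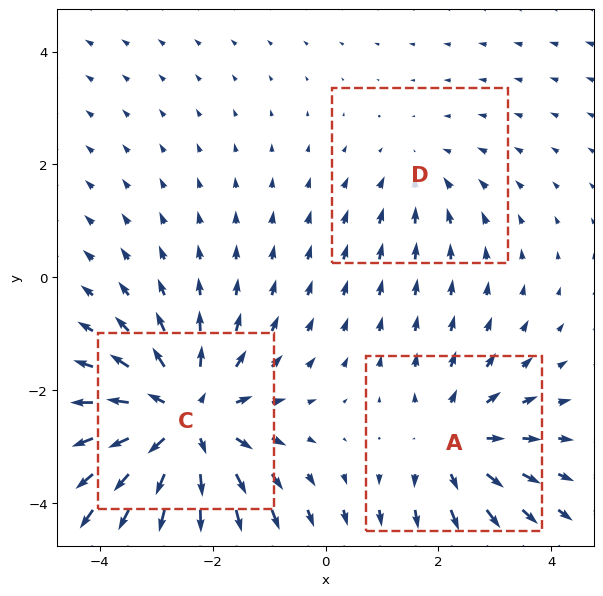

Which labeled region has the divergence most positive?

Divergence at each region's feature centre — A: about +3, C: about +5, D: about -2. Region C is most positive.

C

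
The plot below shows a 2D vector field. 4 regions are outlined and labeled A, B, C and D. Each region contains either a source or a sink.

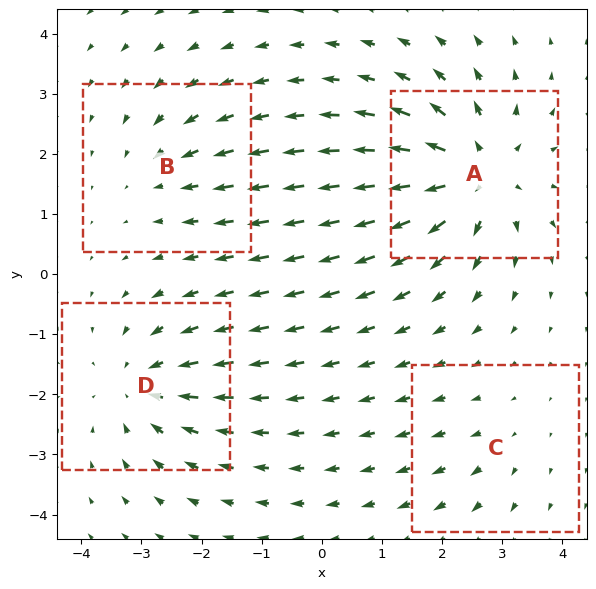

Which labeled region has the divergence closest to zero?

C

Divergence at each region's feature centre — A: about +6, B: about -3, C: about +2, D: about -4. Region C is closest to zero.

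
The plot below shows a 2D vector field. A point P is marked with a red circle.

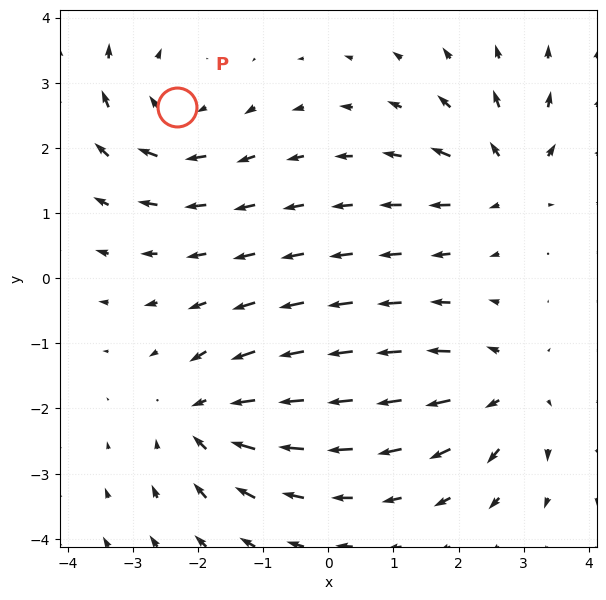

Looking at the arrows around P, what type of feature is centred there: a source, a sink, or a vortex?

At P (-2.3, 2.6) the arrows circulate clockwise. Divergence ≈0, curl about -4 — near-zero divergence with nonzero curl is a vortex.

vortex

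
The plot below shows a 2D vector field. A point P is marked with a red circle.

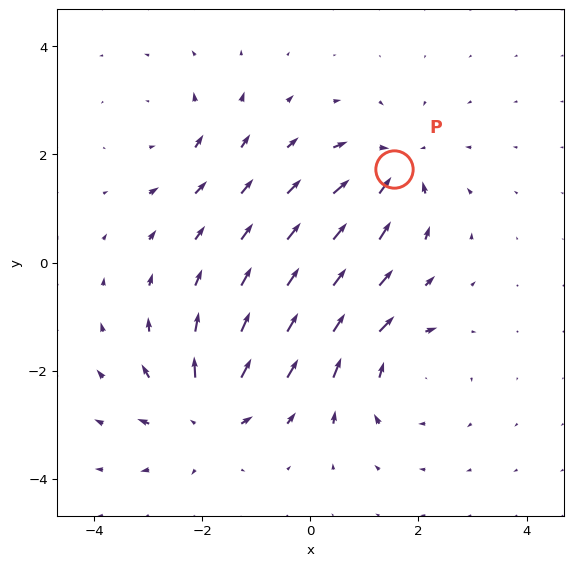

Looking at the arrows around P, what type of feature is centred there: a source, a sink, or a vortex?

sink

At P (1.6, 1.7) the arrows converge inward. Divergence about -5, curl ≈0 — negative divergence with near-zero curl is a sink.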